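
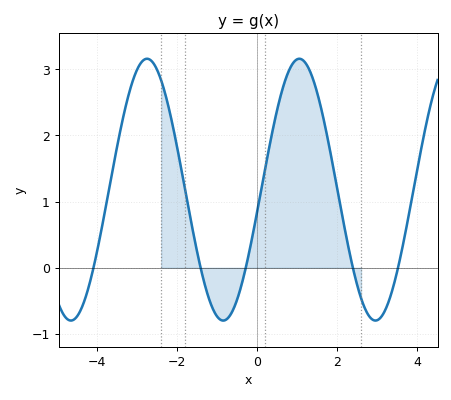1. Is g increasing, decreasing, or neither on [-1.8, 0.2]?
neither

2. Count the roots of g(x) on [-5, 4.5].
5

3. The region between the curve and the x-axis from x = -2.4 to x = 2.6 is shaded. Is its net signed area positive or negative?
positive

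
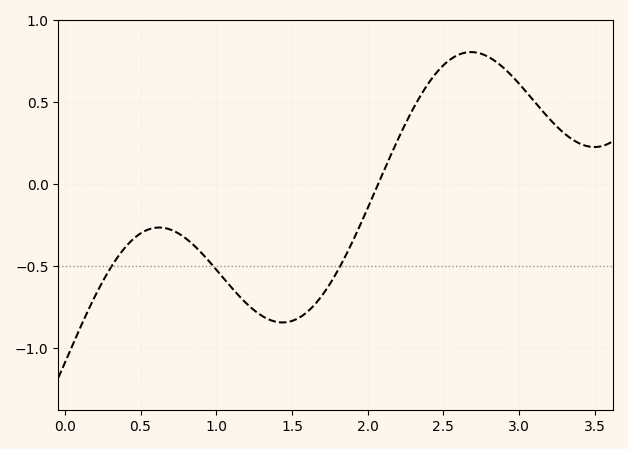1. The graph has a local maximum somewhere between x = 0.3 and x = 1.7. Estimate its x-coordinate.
0.6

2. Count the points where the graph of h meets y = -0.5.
3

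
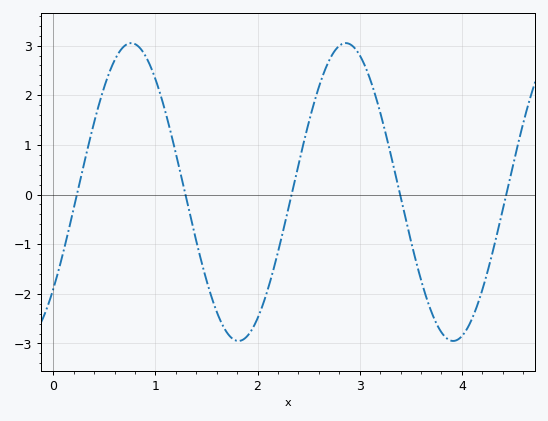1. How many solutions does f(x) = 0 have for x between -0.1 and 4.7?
5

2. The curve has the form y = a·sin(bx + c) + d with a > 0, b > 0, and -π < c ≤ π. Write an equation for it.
y = 3sin(3x - 0.71) + 0.05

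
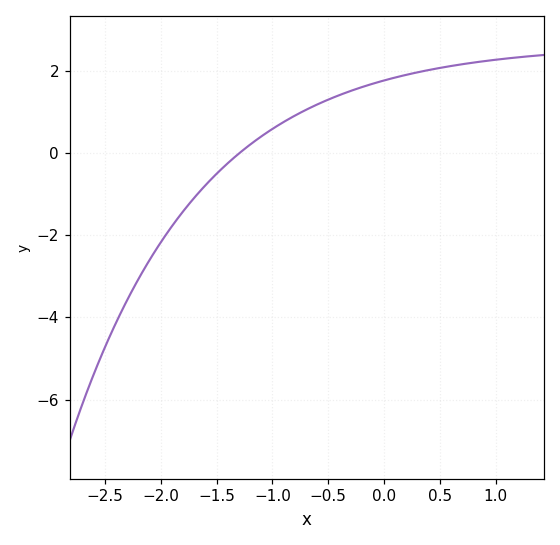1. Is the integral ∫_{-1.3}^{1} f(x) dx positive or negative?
positive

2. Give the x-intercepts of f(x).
-1.3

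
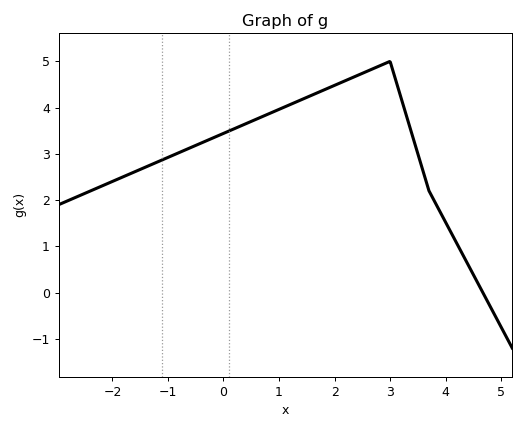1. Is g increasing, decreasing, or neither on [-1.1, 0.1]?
increasing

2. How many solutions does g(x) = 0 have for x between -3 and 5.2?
1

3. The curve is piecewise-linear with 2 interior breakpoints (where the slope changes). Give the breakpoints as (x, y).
(3, 5); (3.7, 2.2)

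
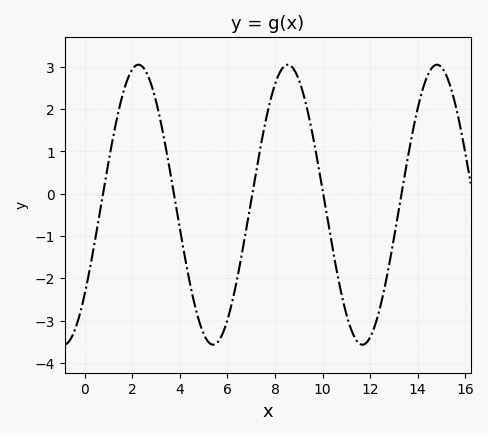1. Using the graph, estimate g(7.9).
2.4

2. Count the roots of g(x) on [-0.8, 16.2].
5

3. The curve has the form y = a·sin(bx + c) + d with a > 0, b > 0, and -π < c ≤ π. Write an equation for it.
y = 3.31sin(1x - 0.68) - 0.26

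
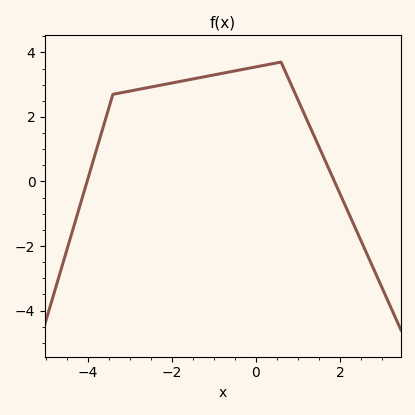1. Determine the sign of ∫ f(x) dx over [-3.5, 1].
positive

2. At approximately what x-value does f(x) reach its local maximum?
0.6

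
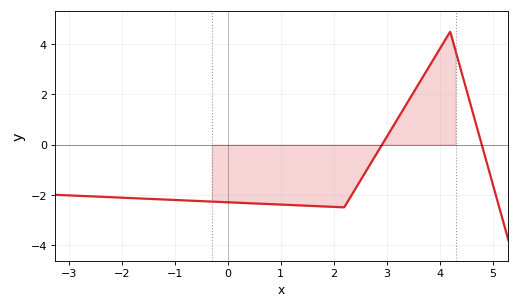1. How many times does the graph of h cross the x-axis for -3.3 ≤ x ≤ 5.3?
2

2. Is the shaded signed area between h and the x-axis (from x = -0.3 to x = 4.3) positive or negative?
negative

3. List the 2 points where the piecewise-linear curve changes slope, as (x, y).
(2.2, -2.5); (4.2, 4.5)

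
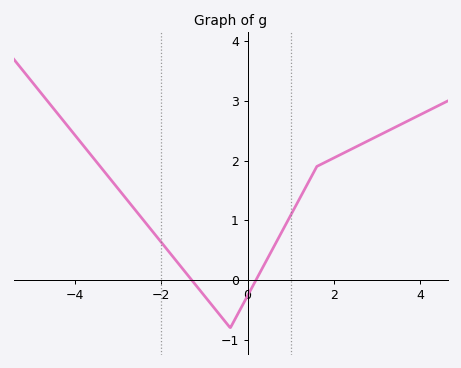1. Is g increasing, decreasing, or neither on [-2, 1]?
neither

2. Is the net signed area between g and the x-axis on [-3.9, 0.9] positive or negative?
positive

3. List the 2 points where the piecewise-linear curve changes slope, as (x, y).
(-0.4, -0.8); (1.6, 1.9)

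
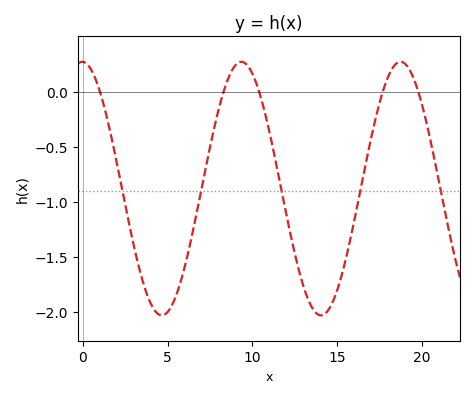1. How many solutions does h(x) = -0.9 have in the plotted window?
5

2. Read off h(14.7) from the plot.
-1.92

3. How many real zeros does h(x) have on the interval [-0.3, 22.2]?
5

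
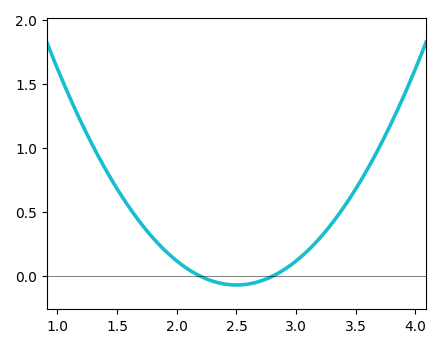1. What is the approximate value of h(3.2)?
0.3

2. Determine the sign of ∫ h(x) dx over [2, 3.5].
positive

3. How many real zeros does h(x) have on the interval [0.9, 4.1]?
2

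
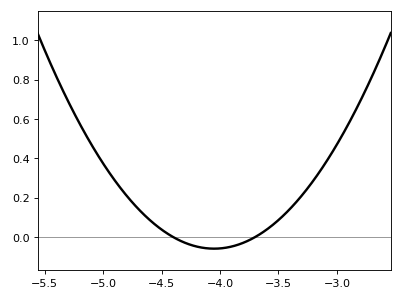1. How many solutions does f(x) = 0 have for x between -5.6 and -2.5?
2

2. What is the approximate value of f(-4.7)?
0.144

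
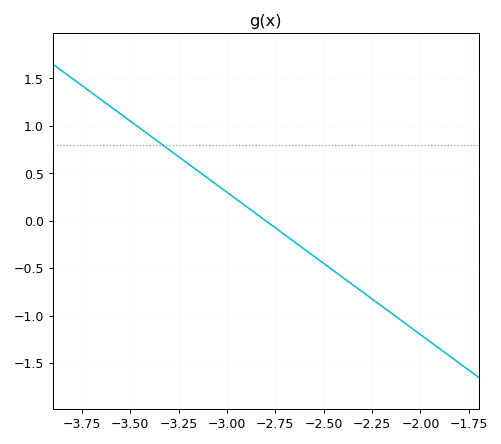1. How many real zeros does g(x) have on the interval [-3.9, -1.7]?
1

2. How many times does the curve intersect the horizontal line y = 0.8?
1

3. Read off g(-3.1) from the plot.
0.45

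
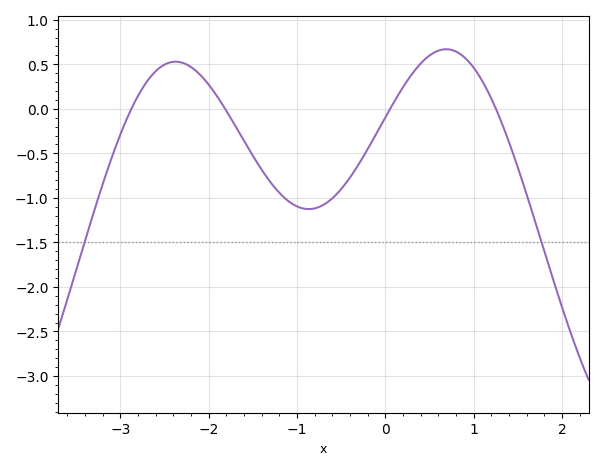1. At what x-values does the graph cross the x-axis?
-2.87, -1.81, 0.055, 1.25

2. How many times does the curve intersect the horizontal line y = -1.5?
2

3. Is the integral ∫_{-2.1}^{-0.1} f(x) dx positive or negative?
negative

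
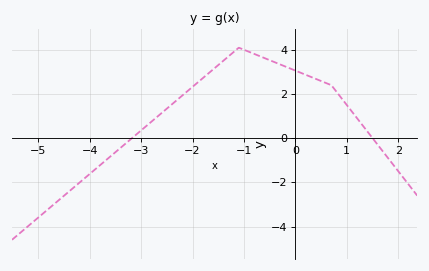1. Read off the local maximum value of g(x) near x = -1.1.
4.1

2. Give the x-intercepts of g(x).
-3.18, 1.5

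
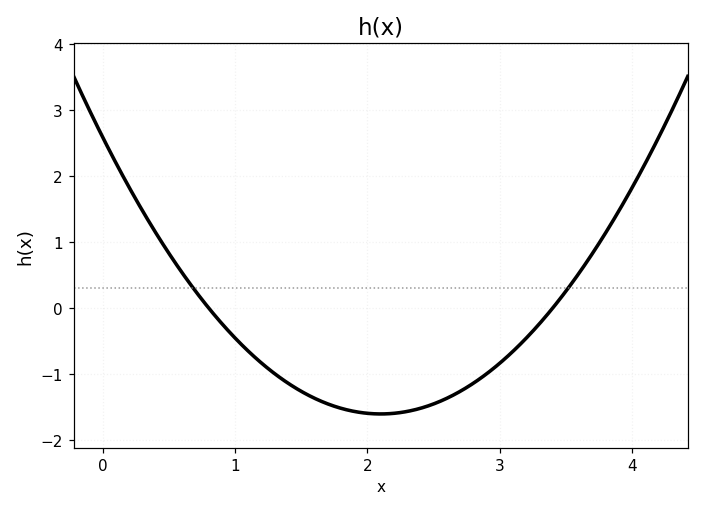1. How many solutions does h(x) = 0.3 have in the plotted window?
2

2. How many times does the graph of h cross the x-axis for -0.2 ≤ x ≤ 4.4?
2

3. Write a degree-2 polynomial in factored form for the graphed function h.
y = 0.95(x - 0.8)(x - 3.4)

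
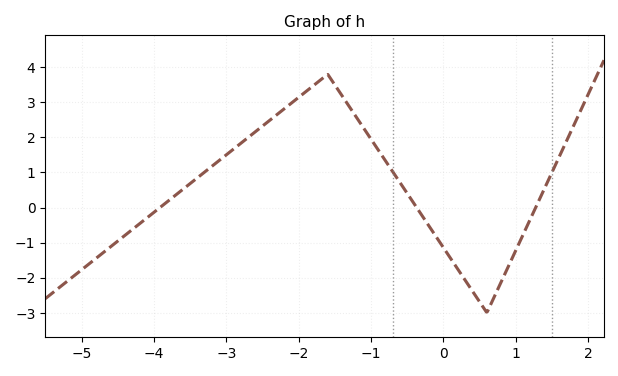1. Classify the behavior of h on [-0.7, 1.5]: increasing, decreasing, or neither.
neither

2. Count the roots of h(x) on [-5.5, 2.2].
3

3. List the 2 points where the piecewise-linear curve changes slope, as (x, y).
(-1.6, 3.8); (0.6, -3)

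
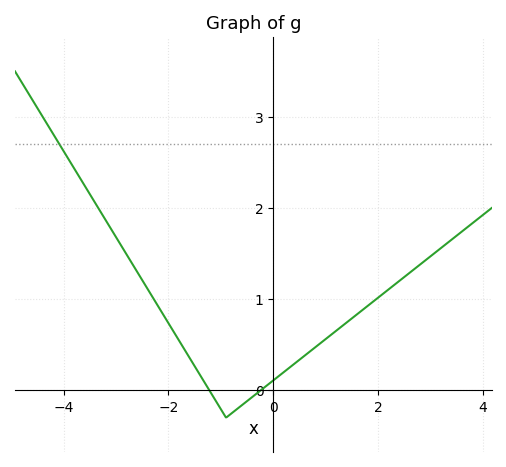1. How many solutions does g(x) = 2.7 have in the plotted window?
1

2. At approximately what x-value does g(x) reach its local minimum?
-0.898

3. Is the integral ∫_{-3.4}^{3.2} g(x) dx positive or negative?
positive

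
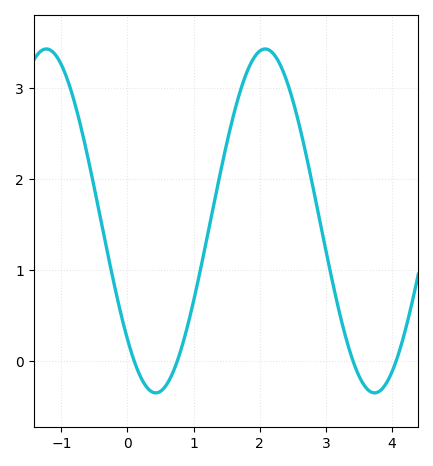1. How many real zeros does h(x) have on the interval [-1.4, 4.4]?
4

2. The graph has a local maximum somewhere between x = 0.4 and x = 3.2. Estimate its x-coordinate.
2.08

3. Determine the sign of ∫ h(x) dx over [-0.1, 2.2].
positive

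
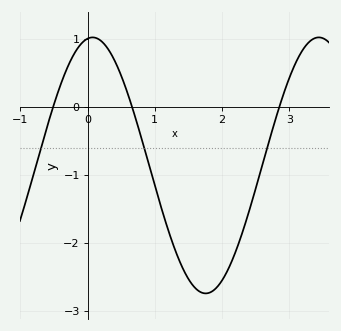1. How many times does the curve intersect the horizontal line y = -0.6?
3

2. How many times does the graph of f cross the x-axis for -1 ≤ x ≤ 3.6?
3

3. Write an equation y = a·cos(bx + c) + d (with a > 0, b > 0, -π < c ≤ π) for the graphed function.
y = 1.88cos(1.9x - 0.14) - 0.86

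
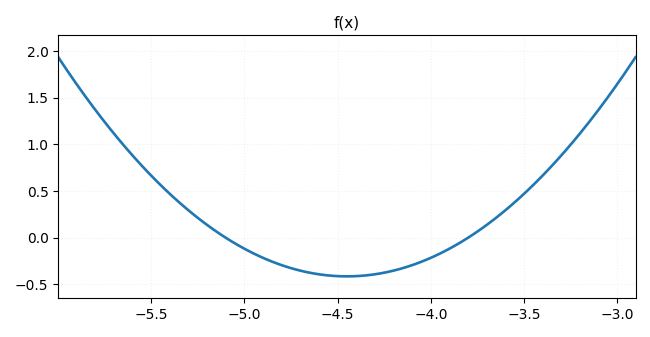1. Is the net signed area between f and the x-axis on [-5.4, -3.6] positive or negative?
negative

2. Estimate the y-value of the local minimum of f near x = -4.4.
-0.414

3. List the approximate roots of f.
-5.1, -3.8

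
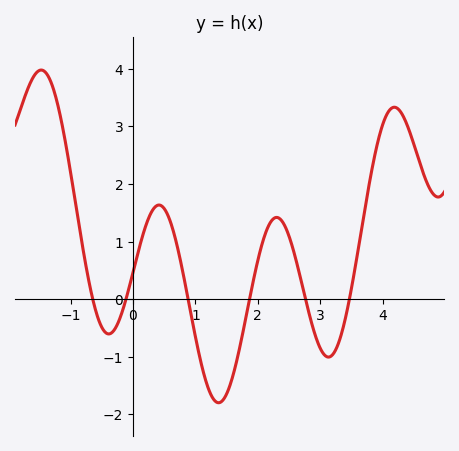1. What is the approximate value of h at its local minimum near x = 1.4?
-1.8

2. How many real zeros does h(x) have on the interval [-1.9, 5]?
6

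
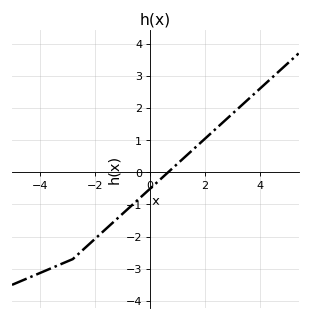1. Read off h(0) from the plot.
-0.513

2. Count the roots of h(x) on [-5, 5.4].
1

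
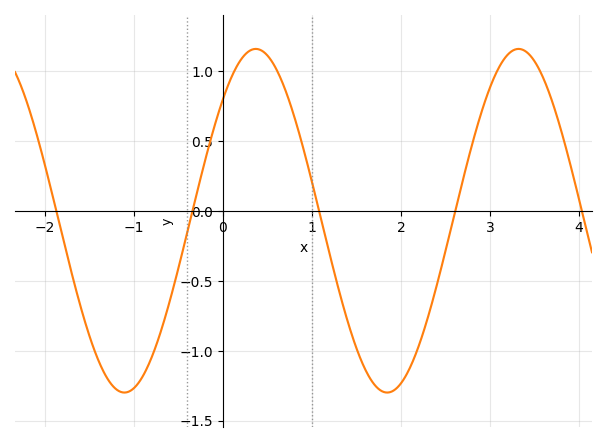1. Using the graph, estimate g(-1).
-1.27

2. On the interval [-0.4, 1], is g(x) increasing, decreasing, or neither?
neither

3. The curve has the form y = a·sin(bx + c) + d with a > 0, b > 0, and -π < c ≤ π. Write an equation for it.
y = 1.23sin(2.13x + 0.78) - 0.07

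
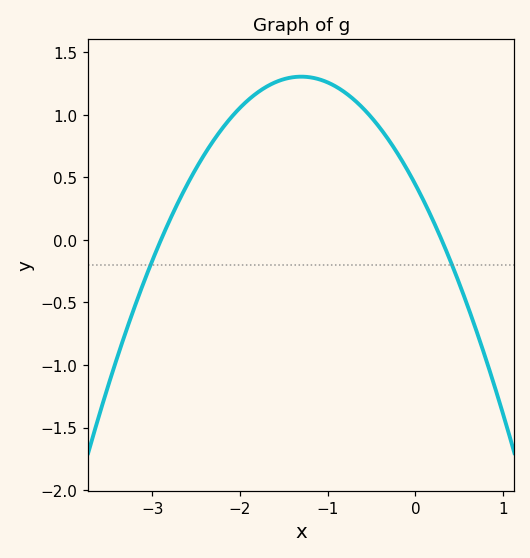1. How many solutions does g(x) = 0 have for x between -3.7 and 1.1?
2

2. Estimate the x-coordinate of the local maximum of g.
-1.3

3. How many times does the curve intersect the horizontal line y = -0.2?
2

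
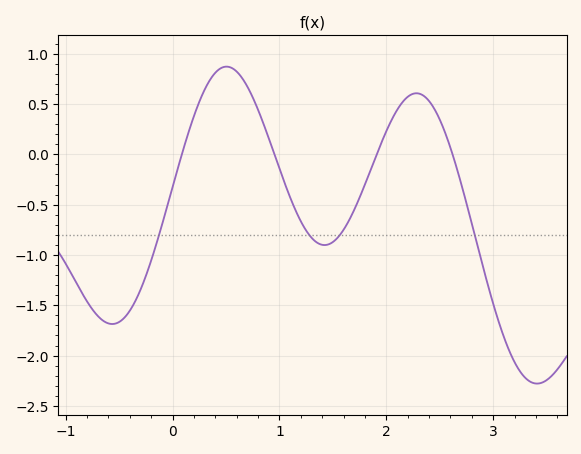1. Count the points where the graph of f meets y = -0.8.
4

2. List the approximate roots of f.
0.087, 0.953, 1.91, 2.62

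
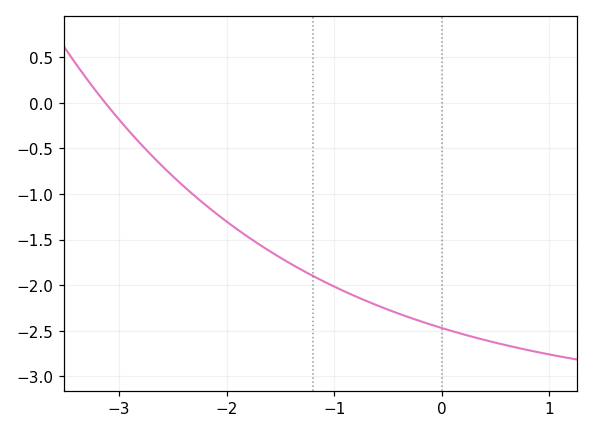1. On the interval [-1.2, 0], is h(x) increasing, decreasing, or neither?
decreasing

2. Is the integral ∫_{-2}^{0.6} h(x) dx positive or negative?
negative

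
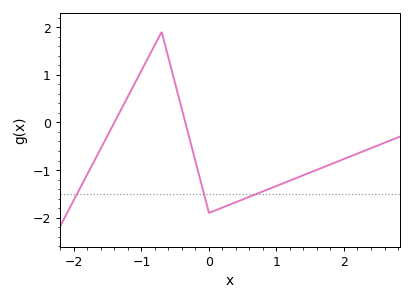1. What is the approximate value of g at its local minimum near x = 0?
-1.9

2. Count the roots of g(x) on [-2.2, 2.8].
2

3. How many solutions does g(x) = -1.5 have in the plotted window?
3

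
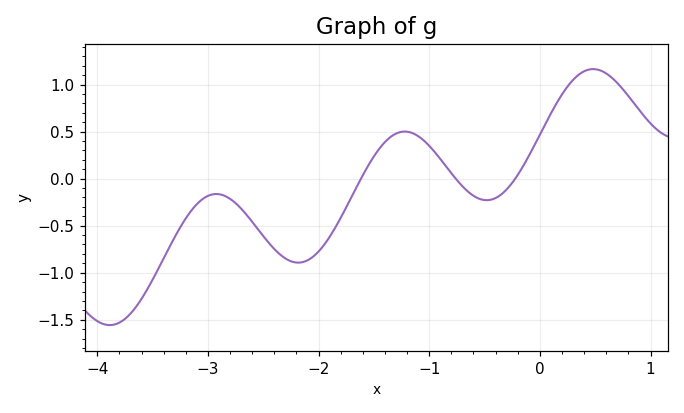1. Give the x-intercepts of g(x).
-1.62, -0.76, -0.223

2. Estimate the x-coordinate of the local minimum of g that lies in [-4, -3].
-3.89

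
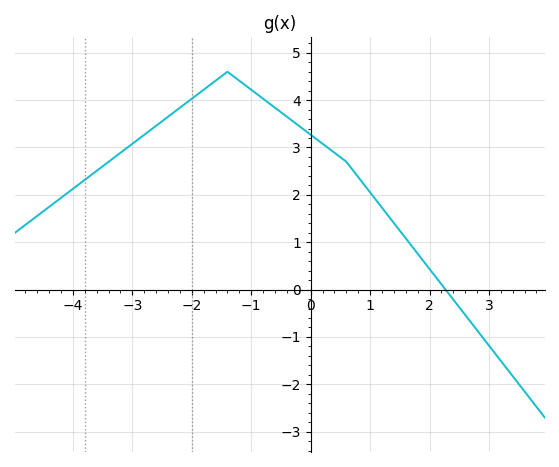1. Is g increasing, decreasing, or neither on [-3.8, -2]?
increasing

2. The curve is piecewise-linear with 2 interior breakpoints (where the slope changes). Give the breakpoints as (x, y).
(-1.4, 4.6); (0.6, 2.7)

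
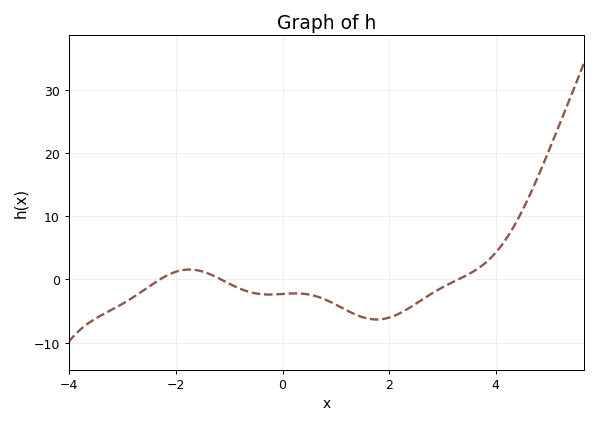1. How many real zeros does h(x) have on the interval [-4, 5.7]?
3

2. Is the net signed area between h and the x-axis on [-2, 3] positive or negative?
negative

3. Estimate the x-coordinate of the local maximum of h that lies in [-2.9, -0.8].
-1.75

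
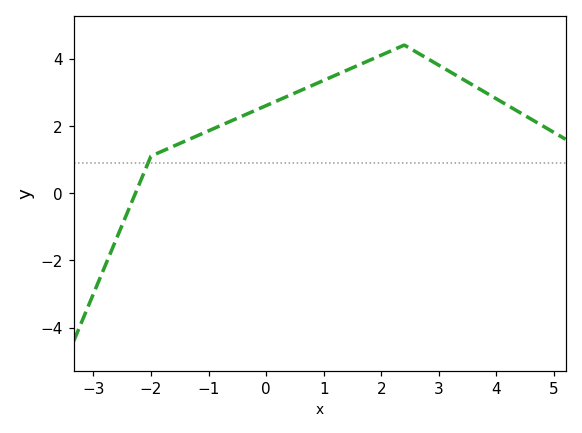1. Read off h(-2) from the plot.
1.2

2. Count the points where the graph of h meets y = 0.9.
1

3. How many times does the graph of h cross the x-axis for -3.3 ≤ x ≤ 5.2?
1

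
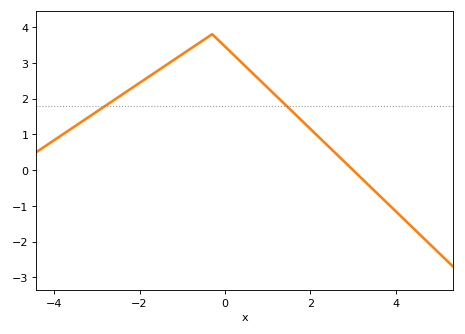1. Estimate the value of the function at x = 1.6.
1.61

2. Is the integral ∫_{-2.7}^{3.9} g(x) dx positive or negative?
positive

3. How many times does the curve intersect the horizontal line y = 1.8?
2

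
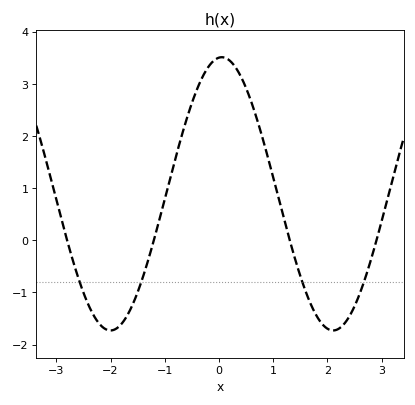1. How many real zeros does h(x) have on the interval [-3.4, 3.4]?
4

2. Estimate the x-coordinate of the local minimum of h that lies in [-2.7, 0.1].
-2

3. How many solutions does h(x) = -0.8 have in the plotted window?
4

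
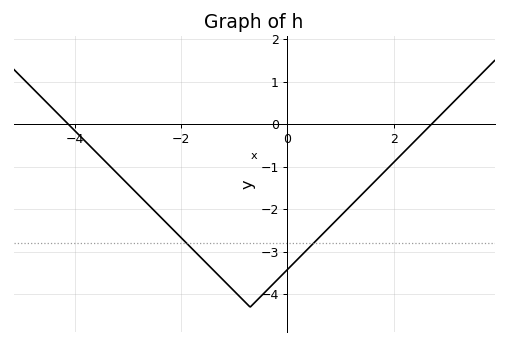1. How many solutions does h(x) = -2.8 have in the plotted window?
2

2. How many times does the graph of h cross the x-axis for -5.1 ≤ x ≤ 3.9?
2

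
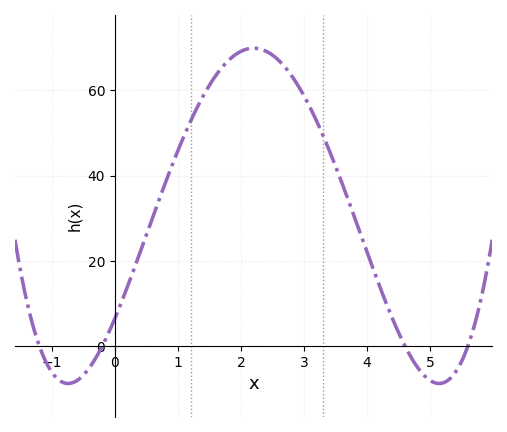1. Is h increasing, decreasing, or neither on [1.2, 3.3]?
neither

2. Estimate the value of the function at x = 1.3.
56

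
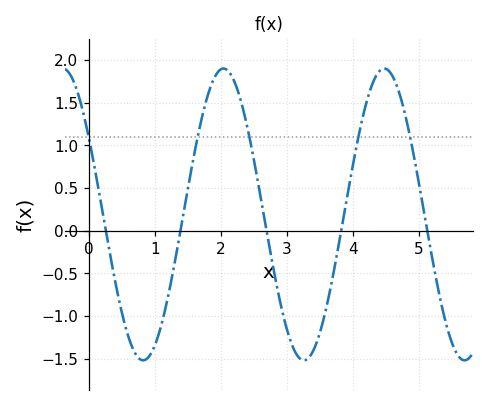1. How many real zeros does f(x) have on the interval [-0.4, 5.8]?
5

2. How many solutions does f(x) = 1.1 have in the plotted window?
5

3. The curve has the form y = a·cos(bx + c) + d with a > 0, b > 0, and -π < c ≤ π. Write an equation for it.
y = 1.71cos(2.58x + 1.03) + 0.19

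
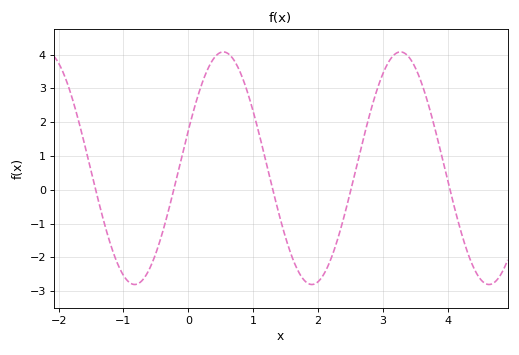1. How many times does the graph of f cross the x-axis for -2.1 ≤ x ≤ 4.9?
5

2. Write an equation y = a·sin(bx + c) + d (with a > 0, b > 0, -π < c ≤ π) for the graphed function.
y = 3.44sin(2.3x + 0.332) + 0.64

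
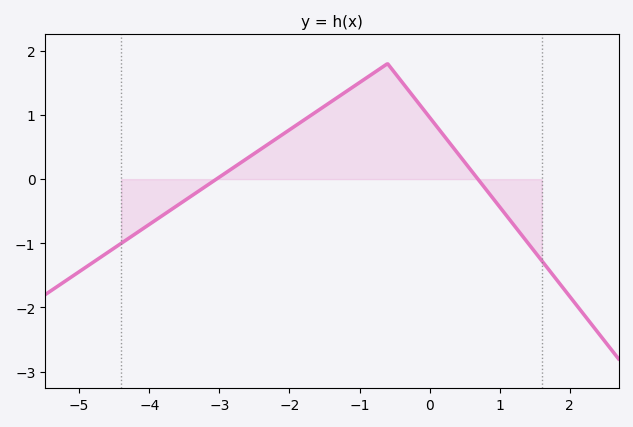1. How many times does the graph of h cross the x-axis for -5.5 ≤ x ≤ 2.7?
2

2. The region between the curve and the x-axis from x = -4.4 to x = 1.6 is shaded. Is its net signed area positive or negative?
positive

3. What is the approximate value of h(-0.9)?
1.58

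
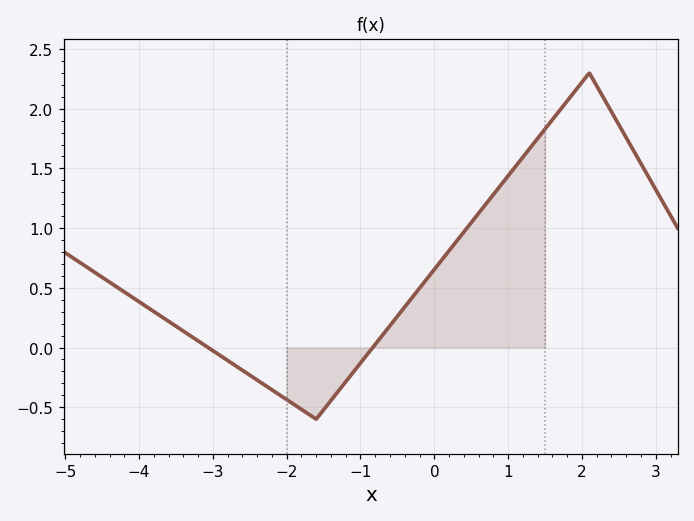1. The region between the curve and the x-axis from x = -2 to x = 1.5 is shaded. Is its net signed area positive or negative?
positive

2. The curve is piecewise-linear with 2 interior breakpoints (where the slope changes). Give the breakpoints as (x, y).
(-1.6, -0.6); (2.1, 2.3)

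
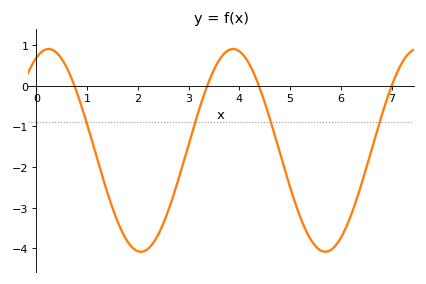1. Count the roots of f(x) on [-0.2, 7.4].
4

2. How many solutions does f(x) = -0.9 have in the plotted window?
4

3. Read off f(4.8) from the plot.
-1.7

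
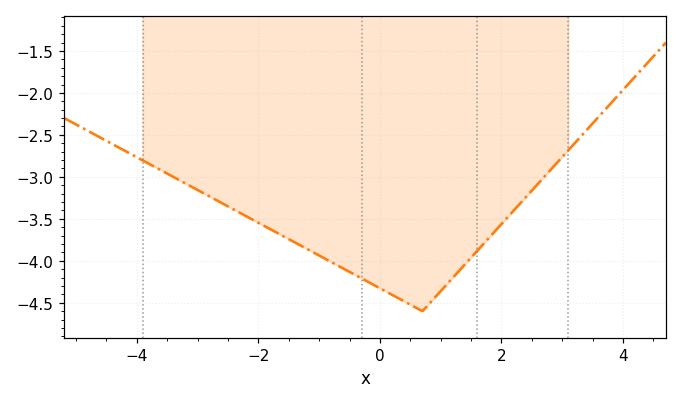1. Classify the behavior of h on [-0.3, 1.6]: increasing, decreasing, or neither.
neither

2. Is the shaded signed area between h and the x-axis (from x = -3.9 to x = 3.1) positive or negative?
negative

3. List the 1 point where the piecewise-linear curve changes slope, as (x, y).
(0.7, -4.6)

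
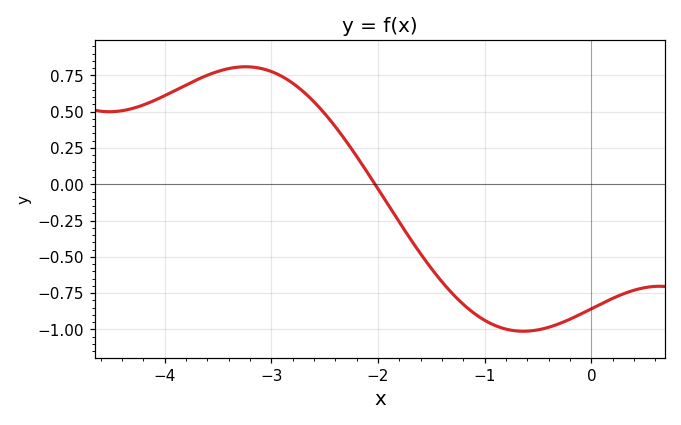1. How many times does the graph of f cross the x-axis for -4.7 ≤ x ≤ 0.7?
1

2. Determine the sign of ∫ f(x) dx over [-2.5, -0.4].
negative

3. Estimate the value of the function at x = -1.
-0.937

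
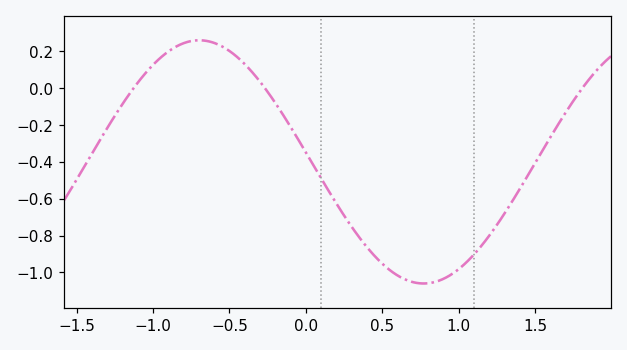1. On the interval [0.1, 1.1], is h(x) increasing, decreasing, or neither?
neither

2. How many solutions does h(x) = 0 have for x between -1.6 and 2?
3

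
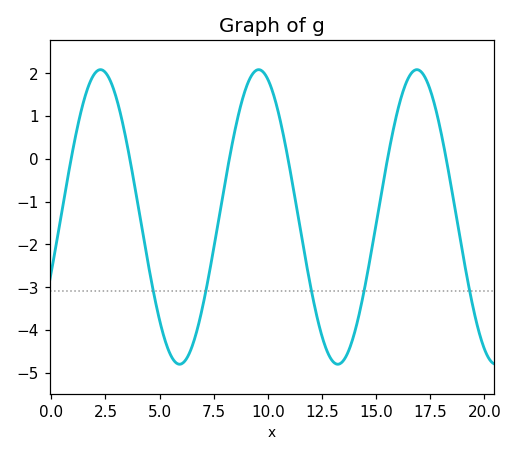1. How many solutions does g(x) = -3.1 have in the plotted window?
5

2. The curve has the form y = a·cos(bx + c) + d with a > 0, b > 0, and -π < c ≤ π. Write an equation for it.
y = 3.44cos(0.86x - 1.95) - 1.36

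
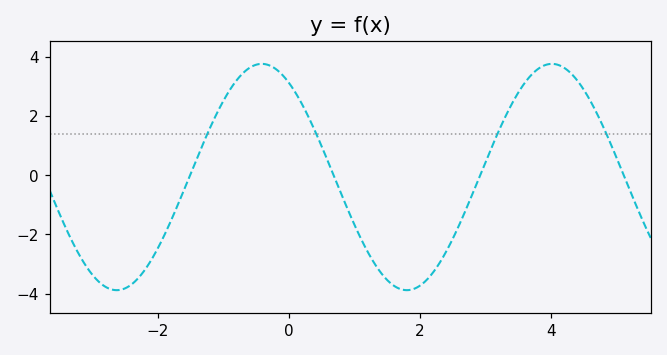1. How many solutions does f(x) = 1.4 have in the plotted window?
4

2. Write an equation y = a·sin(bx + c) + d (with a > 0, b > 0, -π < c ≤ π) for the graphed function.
y = 3.82sin(1.42x + 2.16) - 0.06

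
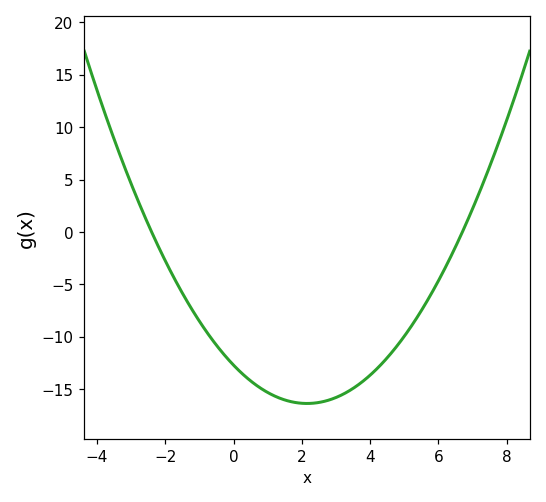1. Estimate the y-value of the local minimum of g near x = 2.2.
-16.5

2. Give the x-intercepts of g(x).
-2.4, 6.8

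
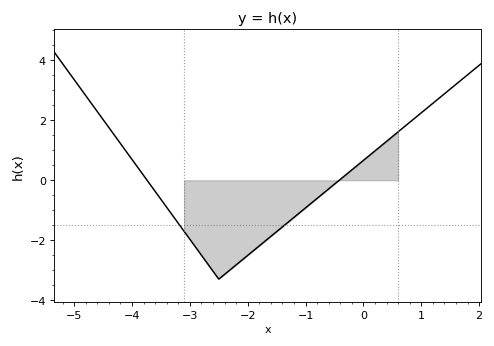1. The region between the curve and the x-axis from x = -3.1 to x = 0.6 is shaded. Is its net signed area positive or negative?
negative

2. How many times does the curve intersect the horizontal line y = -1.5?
2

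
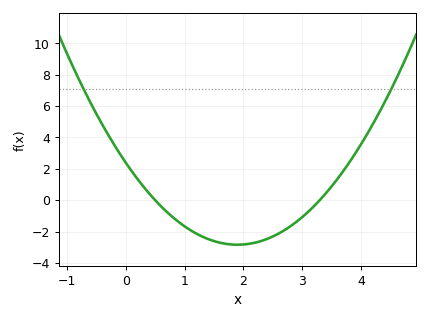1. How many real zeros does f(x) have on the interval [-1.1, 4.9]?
2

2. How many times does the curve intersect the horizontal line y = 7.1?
2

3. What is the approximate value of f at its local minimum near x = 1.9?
-2.8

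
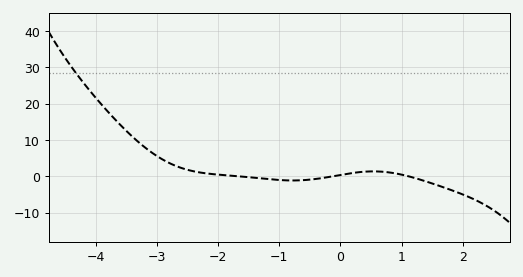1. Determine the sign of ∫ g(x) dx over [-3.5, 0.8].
positive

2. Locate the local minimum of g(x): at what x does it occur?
-0.8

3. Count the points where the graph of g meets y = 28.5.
1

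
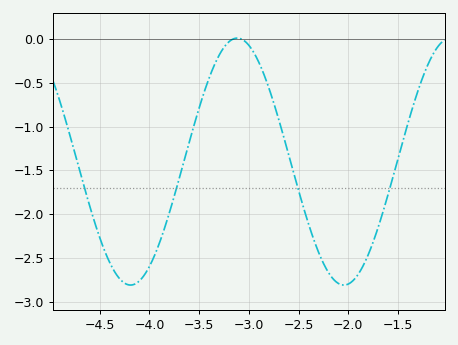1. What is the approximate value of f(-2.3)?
-2.43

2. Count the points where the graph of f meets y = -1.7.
4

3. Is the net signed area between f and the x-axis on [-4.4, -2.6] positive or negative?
negative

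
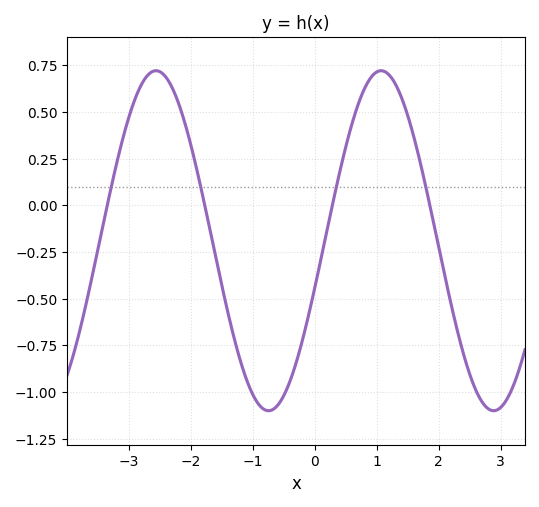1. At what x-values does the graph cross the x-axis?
-3.3, -1.8, 0.3, 1.9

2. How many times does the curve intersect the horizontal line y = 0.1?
4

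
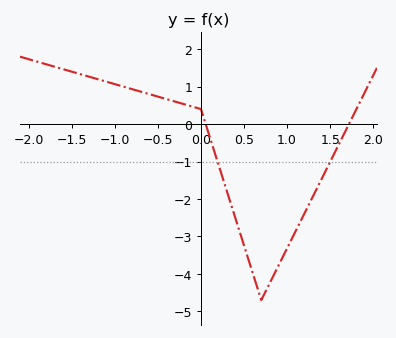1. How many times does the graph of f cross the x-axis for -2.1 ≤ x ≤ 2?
2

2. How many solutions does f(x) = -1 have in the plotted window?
2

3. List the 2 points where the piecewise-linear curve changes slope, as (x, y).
(0, 0.4); (0.7, -4.7)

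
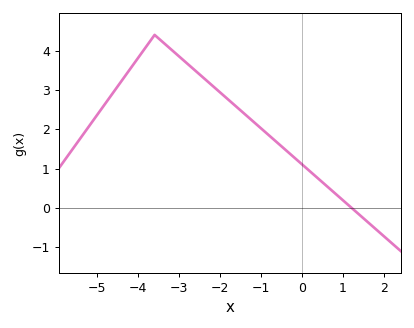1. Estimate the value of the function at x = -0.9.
1.9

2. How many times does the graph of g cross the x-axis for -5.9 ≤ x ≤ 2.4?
1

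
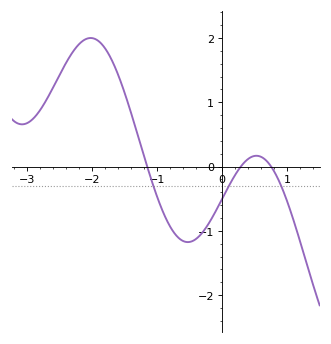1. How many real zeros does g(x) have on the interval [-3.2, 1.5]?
3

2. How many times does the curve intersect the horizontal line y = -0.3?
3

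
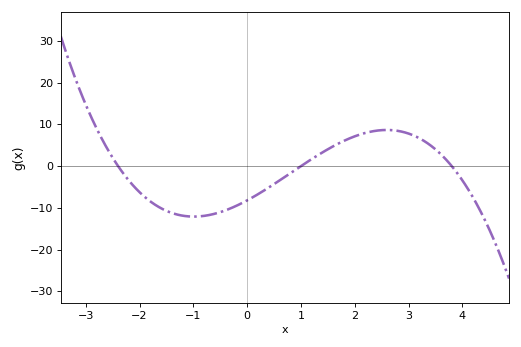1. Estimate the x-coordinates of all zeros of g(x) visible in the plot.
-2.4, 1, 3.8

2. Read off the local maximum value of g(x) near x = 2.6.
9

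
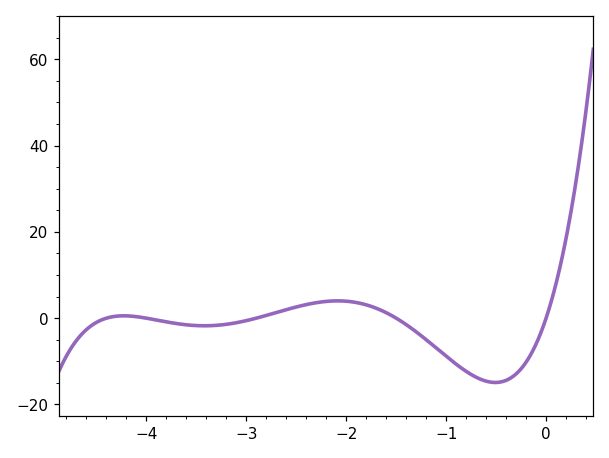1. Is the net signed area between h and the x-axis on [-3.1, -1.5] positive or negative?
positive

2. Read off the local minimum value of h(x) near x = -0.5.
-14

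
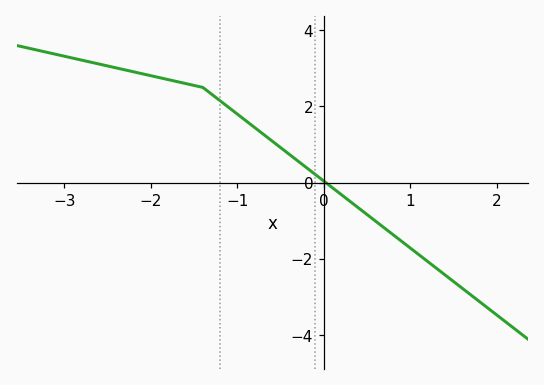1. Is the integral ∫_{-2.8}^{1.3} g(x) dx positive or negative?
positive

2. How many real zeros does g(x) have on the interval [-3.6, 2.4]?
1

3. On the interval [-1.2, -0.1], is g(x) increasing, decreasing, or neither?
decreasing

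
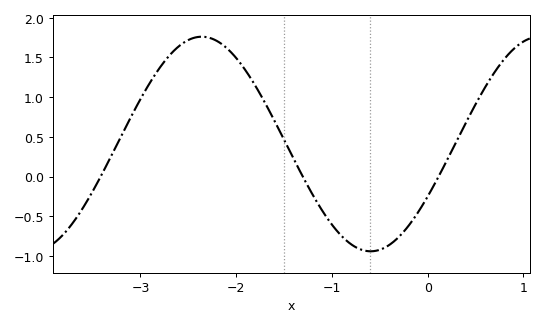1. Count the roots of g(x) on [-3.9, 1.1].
3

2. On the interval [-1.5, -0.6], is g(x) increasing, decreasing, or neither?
decreasing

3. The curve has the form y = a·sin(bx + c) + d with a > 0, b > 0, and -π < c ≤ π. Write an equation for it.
y = 1.35sin(1.8x - 0.51) + 0.41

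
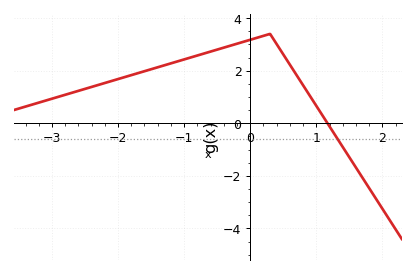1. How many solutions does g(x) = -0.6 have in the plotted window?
1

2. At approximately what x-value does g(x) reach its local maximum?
0.298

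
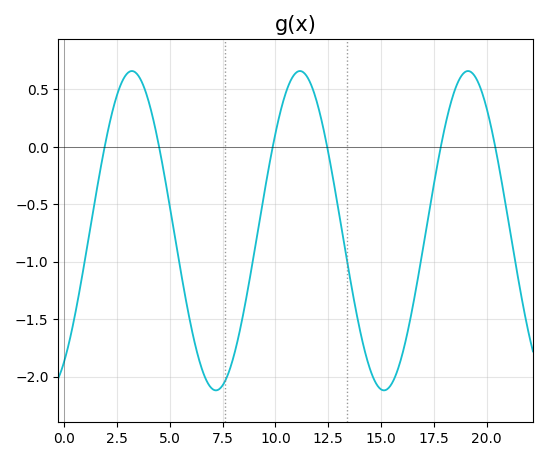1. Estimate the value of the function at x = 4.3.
0.15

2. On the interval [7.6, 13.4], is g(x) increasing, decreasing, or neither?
neither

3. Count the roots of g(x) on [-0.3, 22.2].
6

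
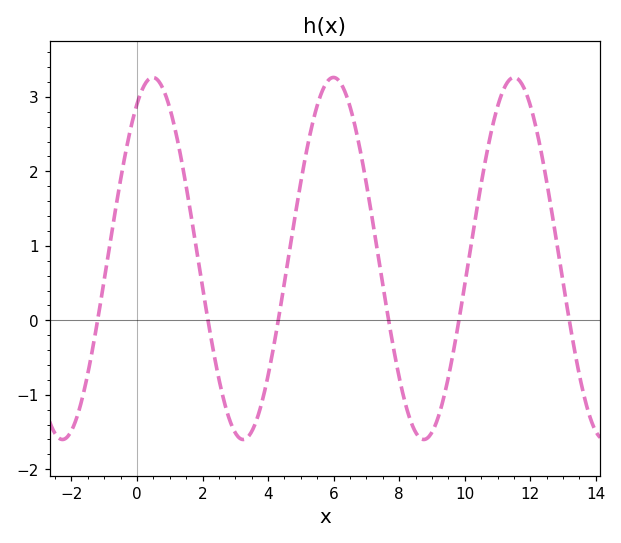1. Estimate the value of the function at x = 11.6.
3.25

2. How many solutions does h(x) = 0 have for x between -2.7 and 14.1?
6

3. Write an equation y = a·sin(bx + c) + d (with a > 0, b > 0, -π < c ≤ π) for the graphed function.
y = 2.43sin(1.14x + 1.02) + 0.83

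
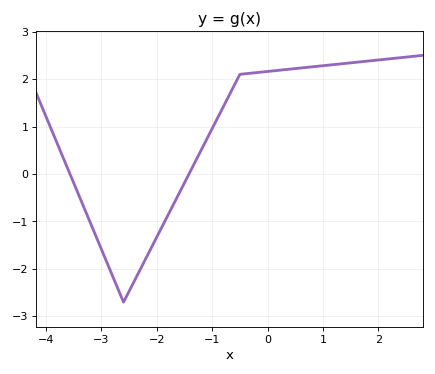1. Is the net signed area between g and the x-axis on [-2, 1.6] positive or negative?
positive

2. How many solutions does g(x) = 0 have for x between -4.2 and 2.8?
2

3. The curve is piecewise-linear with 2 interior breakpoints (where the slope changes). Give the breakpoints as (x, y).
(-2.6, -2.7); (-0.5, 2.1)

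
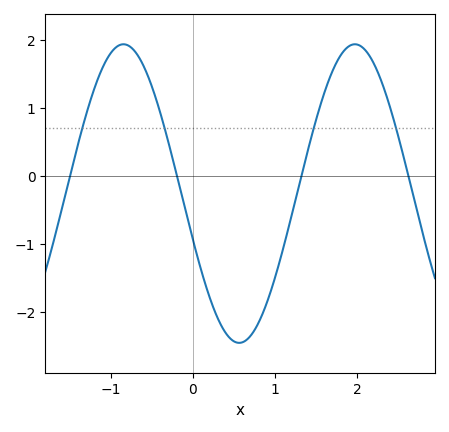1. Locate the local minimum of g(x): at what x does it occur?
0.564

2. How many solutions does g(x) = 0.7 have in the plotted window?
4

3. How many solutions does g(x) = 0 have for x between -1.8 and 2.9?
4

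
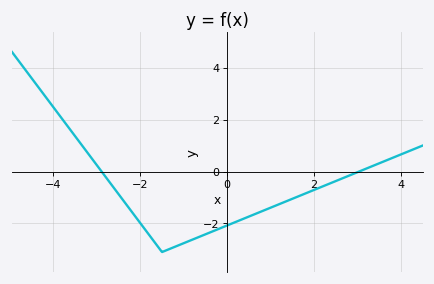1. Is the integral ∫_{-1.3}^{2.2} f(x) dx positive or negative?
negative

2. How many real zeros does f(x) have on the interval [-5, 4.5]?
2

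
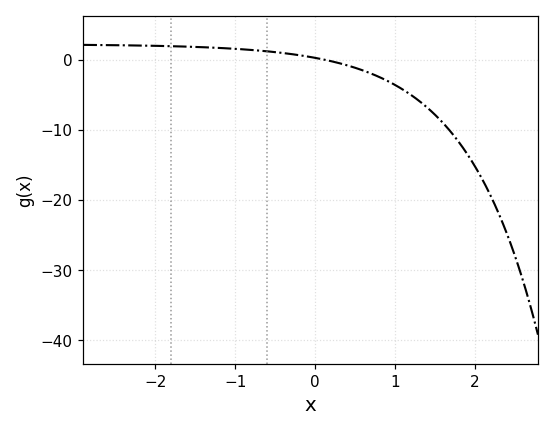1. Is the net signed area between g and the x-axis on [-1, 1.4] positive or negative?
negative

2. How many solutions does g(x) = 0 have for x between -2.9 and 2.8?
1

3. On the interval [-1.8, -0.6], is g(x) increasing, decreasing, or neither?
decreasing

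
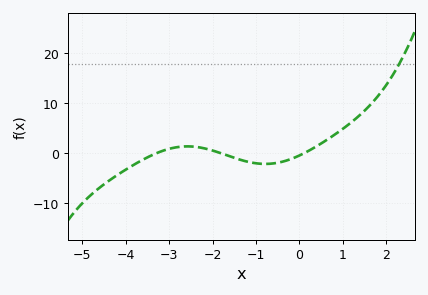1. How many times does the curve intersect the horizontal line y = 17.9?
1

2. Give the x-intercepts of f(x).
-3.2, -1.8, 0.2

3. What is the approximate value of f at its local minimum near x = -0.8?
-2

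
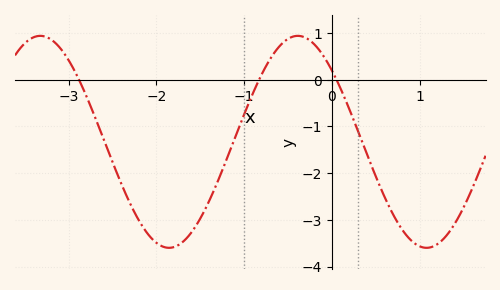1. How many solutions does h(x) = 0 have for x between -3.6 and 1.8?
3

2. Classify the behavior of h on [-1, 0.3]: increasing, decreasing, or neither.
neither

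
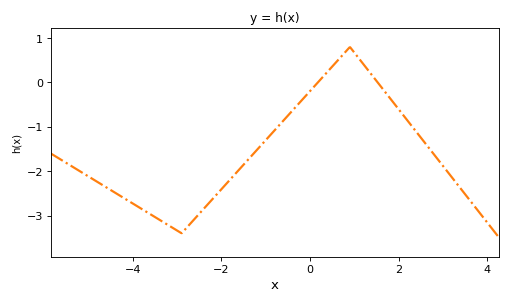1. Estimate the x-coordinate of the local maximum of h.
0.8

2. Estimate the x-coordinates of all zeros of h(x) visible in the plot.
0.2, 1.6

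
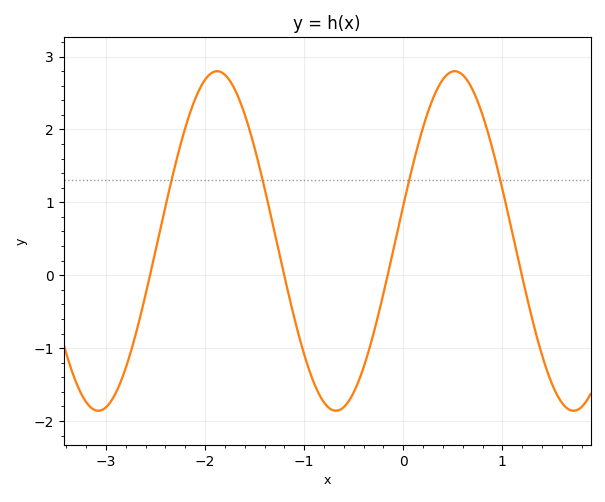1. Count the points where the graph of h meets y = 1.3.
4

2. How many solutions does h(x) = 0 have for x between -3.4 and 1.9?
4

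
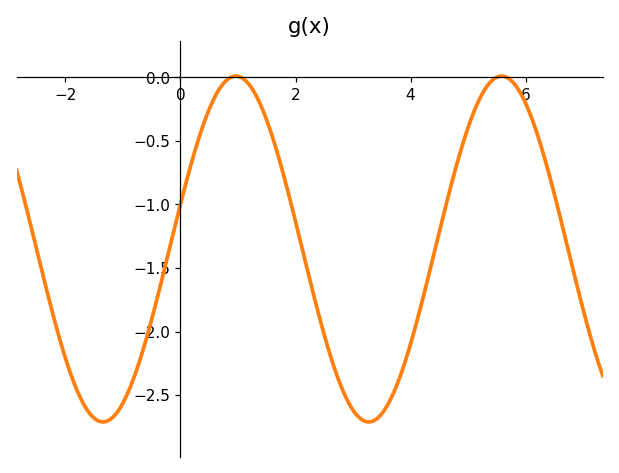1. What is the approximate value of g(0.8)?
0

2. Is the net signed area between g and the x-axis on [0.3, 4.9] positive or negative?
negative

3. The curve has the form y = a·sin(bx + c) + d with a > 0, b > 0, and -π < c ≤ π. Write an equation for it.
y = 1.36sin(1.4x + 0.26) - 1.35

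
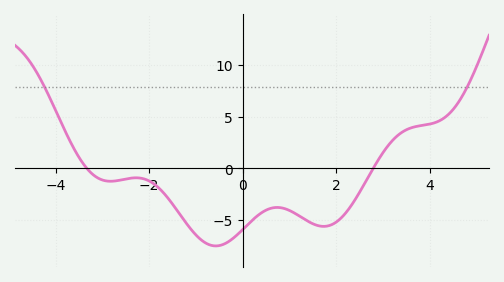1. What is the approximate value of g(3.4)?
3.5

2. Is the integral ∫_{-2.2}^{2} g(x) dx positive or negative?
negative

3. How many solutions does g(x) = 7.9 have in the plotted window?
2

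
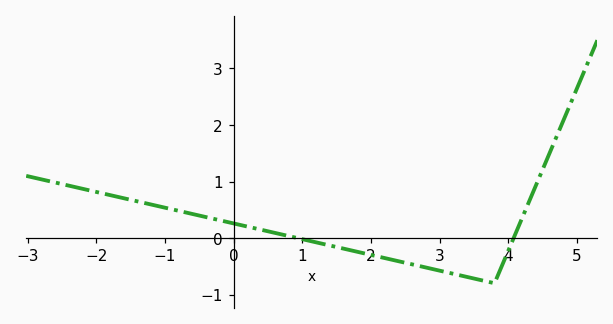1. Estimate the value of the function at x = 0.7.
0.063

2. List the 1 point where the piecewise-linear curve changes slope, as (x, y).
(3.8, -0.8)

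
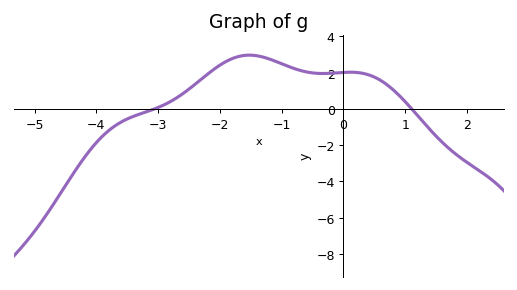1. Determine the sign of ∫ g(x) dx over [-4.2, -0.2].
positive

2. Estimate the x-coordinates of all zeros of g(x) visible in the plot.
-3.05, 1.1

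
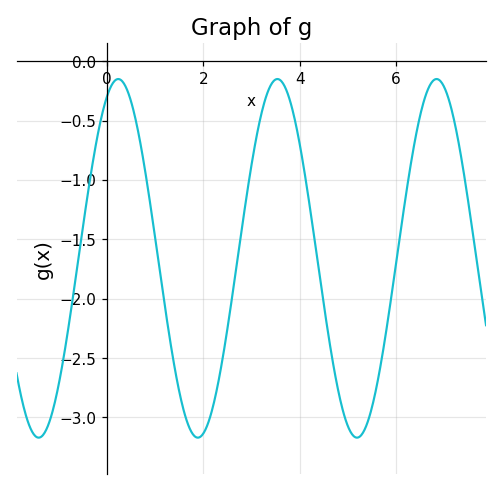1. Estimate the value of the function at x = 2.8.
-1.41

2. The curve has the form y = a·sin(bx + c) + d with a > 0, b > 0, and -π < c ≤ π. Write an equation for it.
y = 1.51sin(1.9x + 1.13) - 1.66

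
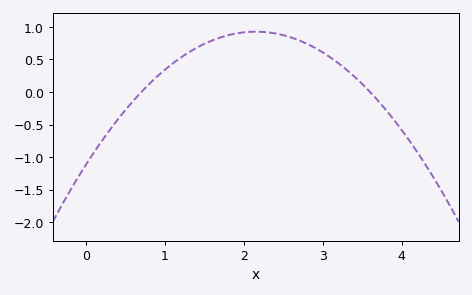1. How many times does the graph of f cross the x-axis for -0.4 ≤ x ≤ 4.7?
2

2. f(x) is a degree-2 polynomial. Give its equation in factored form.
y = -0.44(x - 0.7)(x - 3.6)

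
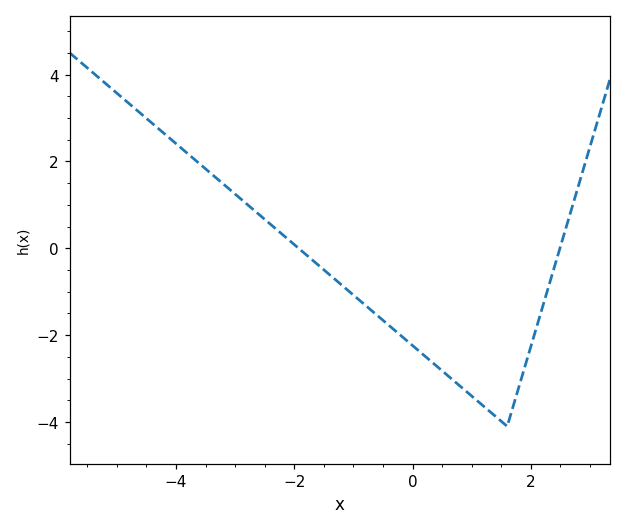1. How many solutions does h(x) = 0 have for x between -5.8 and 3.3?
2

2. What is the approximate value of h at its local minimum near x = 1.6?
-4.1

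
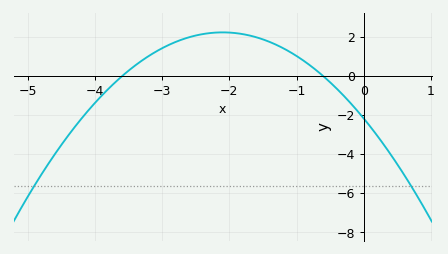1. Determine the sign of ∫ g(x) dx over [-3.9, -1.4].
positive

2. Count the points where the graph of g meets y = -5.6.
2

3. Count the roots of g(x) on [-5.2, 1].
2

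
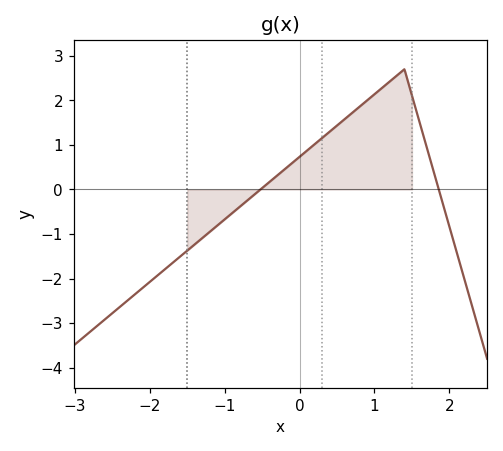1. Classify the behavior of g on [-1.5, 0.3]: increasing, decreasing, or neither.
increasing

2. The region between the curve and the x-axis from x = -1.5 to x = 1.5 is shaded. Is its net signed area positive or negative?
positive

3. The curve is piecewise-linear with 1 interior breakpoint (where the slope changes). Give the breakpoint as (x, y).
(1.4, 2.7)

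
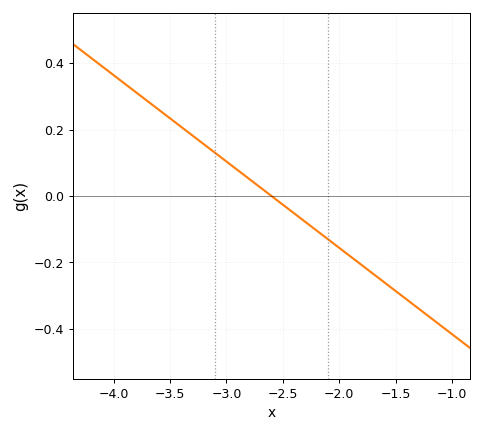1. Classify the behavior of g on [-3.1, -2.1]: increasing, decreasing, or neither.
decreasing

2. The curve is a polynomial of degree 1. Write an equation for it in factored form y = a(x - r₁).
y = -0.26(x + 2.6)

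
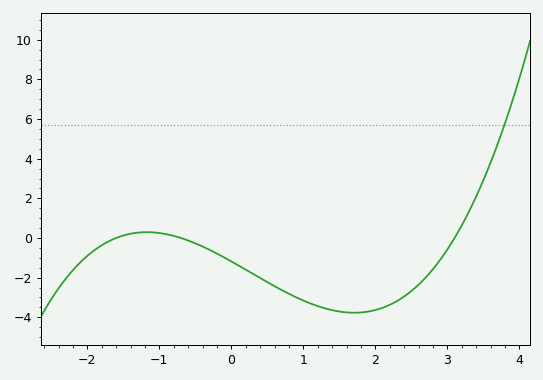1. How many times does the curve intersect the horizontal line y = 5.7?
1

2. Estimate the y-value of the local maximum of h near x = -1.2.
0.2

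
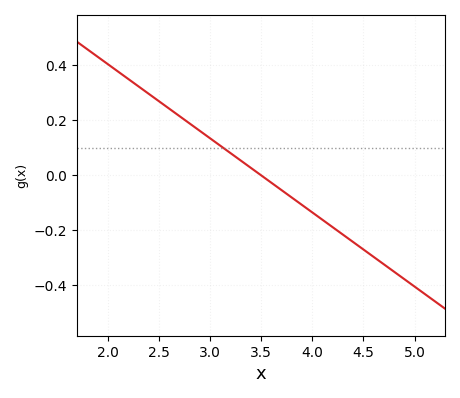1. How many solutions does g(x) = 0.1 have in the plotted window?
1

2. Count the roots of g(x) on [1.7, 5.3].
1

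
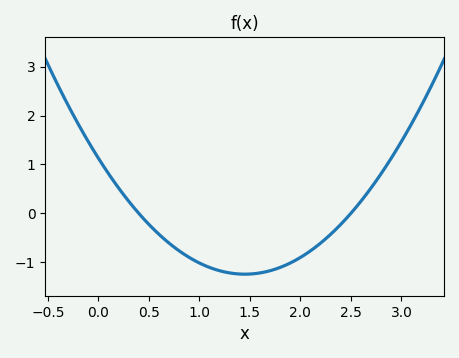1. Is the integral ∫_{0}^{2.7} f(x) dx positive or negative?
negative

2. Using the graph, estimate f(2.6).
0.249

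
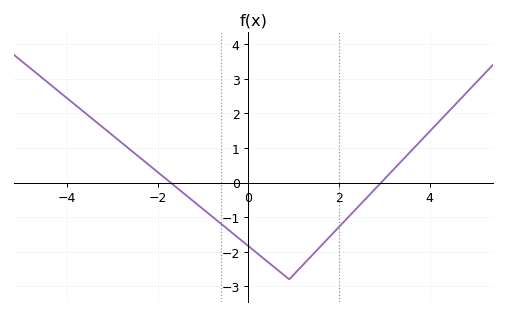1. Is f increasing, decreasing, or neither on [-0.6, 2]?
neither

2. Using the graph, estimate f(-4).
2.4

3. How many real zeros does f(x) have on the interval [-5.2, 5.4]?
2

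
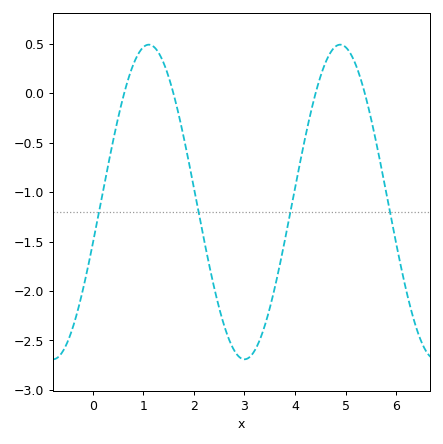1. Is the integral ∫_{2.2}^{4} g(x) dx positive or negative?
negative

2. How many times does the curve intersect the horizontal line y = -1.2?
4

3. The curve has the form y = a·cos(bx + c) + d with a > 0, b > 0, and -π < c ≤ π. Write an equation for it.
y = 1.59cos(1.7x - 1.8) - 1.1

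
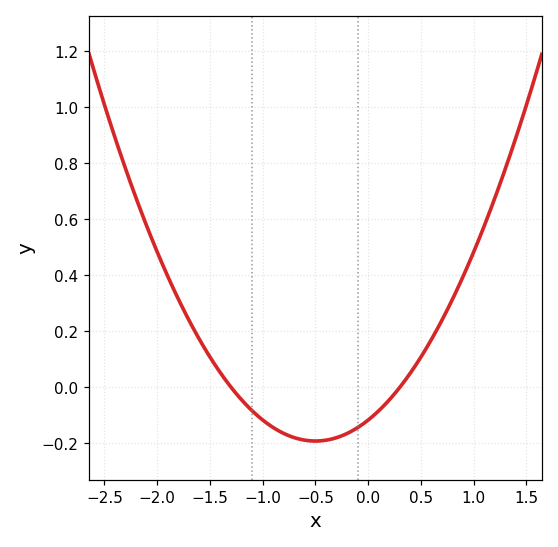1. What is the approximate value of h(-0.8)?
-0.165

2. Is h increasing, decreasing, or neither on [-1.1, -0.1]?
neither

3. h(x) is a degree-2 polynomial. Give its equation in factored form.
y = 0.3(x + 1.3)(x - 0.3)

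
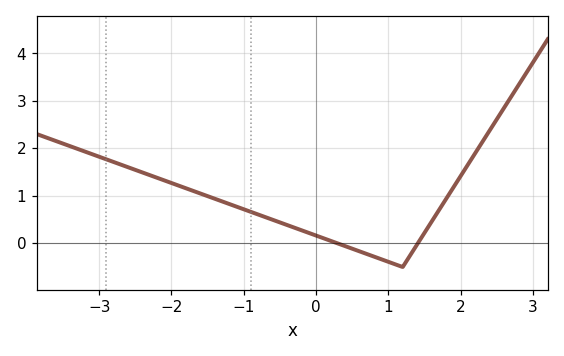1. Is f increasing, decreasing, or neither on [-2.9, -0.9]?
decreasing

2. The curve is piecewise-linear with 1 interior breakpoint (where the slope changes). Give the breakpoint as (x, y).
(1.2, -0.5)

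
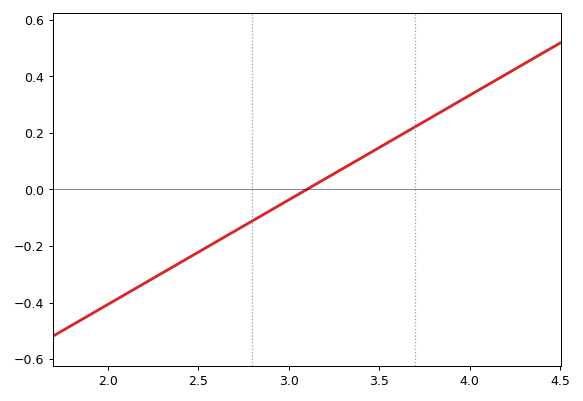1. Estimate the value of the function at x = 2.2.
-0.34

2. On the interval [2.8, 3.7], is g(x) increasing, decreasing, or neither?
increasing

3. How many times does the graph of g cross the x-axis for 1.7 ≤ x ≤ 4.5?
1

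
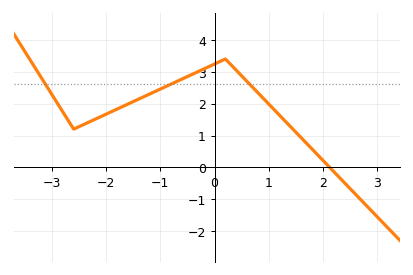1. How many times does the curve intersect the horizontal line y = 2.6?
3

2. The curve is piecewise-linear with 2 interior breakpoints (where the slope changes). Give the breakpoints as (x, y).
(-2.6, 1.2); (0.2, 3.4)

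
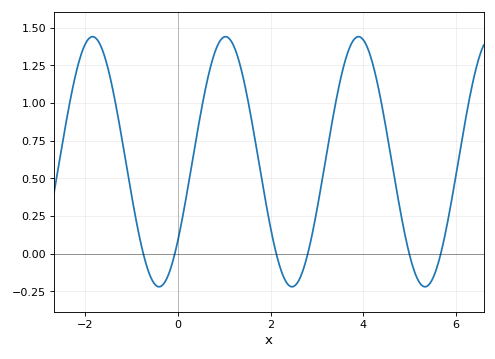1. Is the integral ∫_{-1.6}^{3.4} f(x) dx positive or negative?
positive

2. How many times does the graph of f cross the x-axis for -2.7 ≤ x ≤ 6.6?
6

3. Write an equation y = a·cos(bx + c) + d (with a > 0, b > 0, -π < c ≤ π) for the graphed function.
y = 0.83cos(2.19x - 2.25) + 0.61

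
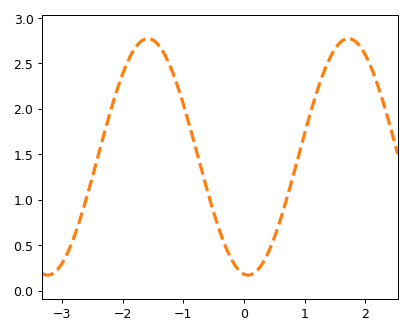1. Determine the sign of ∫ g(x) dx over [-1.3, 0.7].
positive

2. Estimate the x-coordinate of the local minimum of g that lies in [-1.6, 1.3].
0.068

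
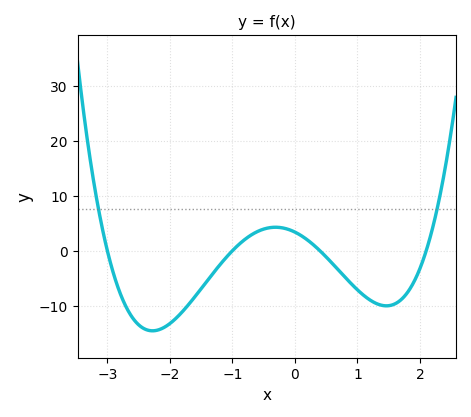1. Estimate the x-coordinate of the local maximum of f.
-0.311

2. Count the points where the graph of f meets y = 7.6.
2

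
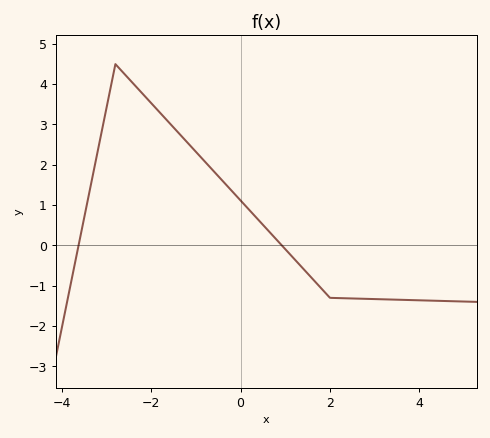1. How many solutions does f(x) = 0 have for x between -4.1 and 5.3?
2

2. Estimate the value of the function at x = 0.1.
0.996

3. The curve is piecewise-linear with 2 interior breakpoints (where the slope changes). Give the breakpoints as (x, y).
(-2.8, 4.5); (2, -1.3)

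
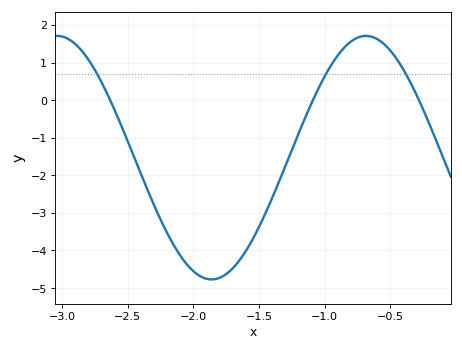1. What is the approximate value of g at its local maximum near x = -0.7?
1.71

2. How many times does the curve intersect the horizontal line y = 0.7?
3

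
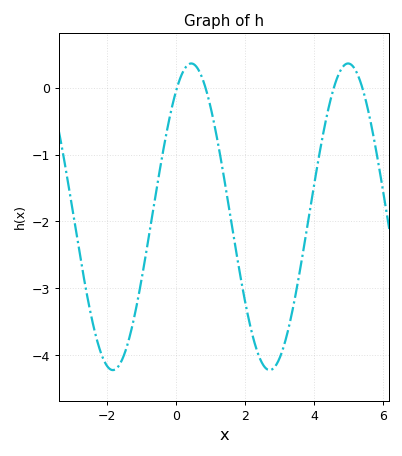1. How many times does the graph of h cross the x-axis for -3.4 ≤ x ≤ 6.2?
4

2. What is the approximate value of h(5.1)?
0.3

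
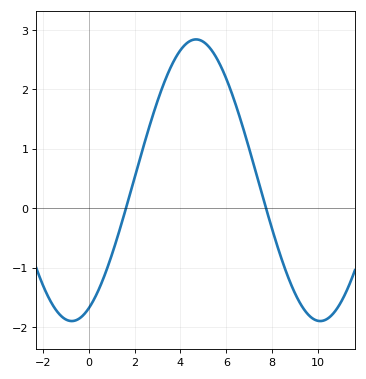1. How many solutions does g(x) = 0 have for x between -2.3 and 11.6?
2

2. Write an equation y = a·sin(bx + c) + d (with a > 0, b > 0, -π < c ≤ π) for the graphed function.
y = 2.37sin(0.58x - 1.1) + 0.47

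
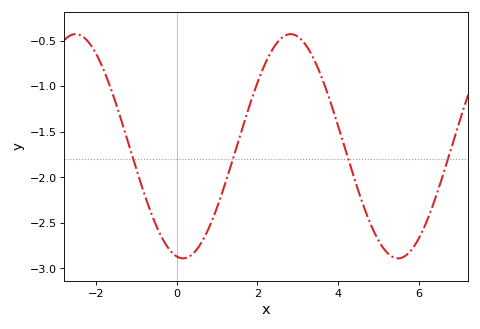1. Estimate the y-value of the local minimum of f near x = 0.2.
-2.89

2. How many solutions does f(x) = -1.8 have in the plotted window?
4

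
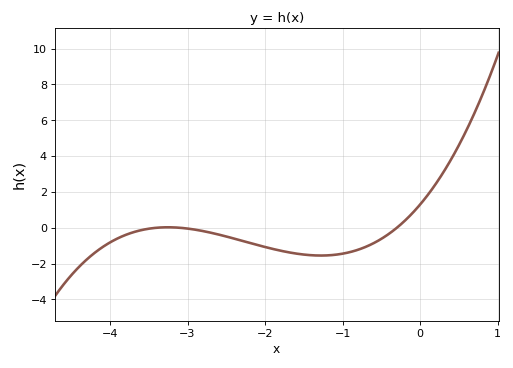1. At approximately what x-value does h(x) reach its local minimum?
-1.28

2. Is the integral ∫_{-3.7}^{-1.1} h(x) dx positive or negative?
negative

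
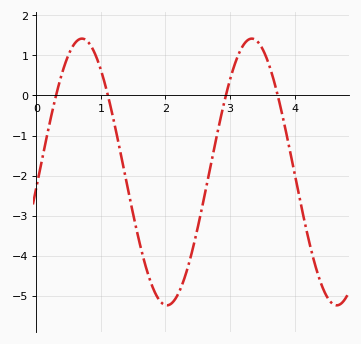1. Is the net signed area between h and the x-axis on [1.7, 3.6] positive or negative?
negative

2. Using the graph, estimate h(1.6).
-3.7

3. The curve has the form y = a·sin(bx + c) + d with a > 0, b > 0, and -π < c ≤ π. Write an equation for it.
y = 3.33sin(2.4x - 0.12) - 1.91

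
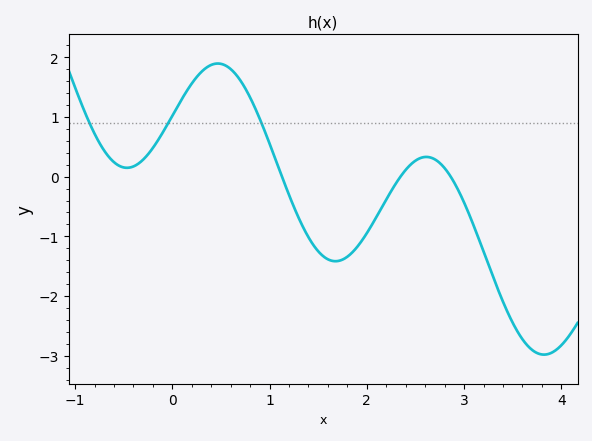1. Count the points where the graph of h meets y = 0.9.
3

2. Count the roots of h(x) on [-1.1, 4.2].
3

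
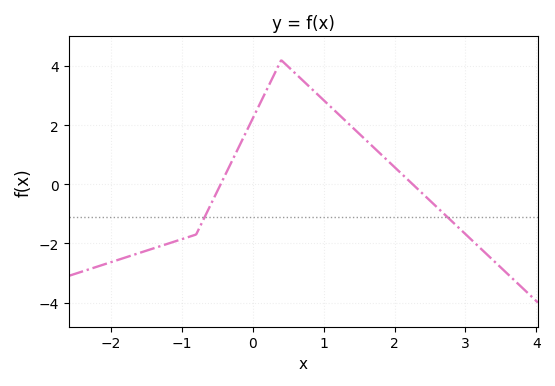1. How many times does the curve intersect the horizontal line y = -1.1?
2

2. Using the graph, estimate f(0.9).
3.07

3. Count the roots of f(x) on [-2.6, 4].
2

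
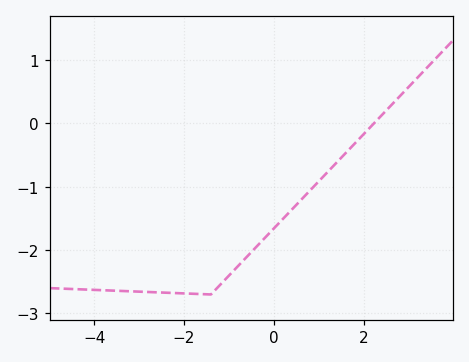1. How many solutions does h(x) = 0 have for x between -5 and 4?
1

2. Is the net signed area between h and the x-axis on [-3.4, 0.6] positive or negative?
negative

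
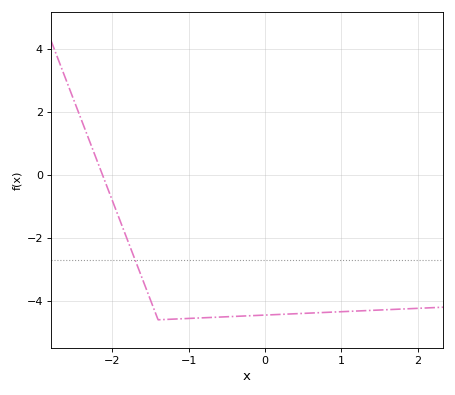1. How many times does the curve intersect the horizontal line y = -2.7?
1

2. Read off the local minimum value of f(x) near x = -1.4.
-4.6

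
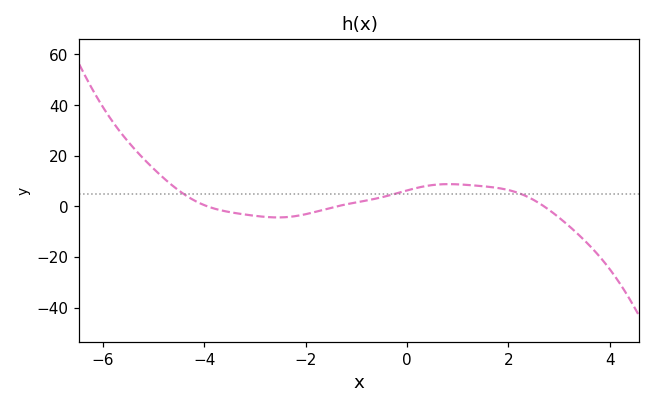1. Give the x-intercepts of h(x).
-4, -1.4, 2.8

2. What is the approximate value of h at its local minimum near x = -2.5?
-4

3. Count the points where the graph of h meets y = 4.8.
3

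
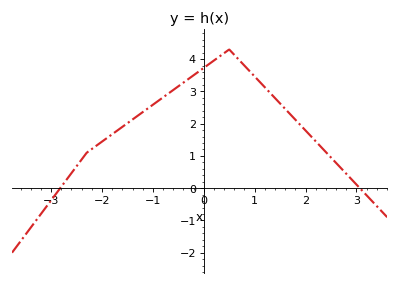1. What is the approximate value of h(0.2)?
3.96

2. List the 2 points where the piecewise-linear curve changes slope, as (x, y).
(-2.3, 1.1); (0.5, 4.3)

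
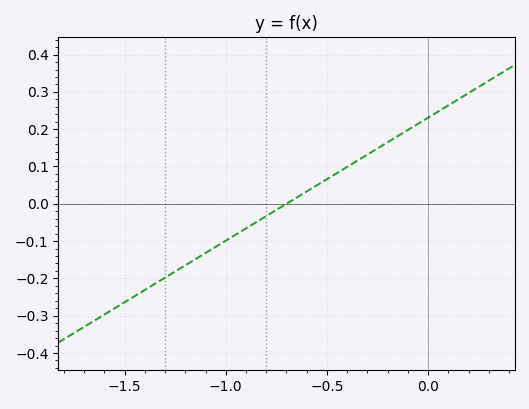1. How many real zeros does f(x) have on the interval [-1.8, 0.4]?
1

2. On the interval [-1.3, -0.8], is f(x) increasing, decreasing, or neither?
increasing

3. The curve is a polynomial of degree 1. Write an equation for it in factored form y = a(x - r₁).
y = 0.33(x + 0.7)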